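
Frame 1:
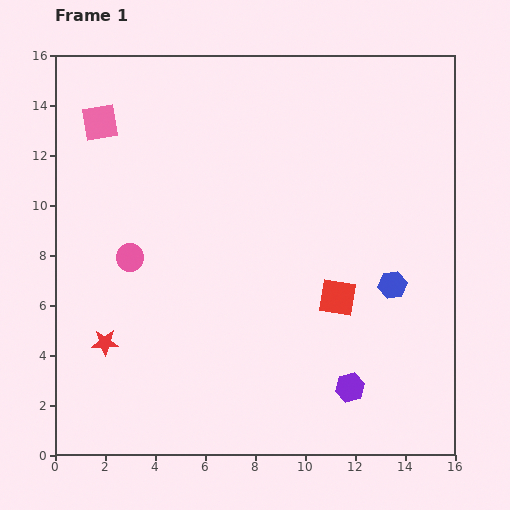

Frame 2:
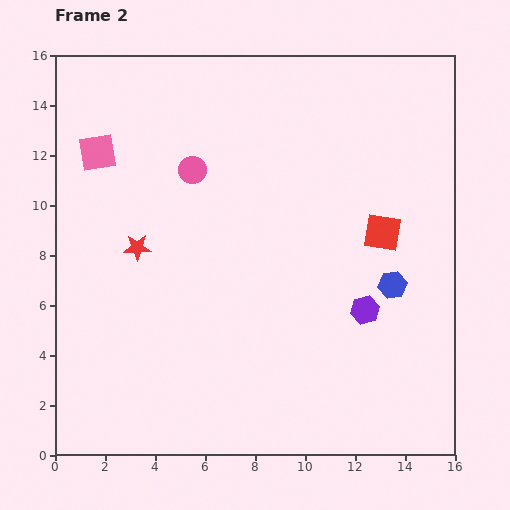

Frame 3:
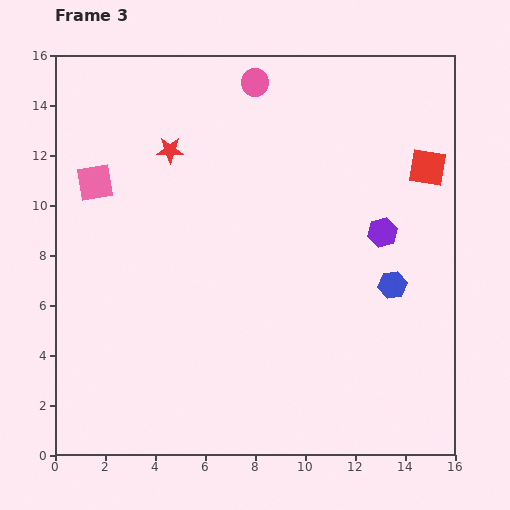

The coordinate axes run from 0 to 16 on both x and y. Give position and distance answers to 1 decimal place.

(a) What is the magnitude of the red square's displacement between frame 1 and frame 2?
3.2

The red square moved from (11.3, 6.3) to (13.1, 8.9), a distance of √(1.8² + 2.6²) ≈ 3.2.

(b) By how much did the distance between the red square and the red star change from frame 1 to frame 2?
+0.3

Distance in frame 1: 9.5. Distance in frame 2: 9.8.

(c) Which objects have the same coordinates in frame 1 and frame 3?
the blue hexagon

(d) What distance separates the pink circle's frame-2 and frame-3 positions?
4.3

The pink circle moved from (5.5, 11.4) to (8.0, 14.9), a distance of √(2.5² + 3.5²) ≈ 4.3.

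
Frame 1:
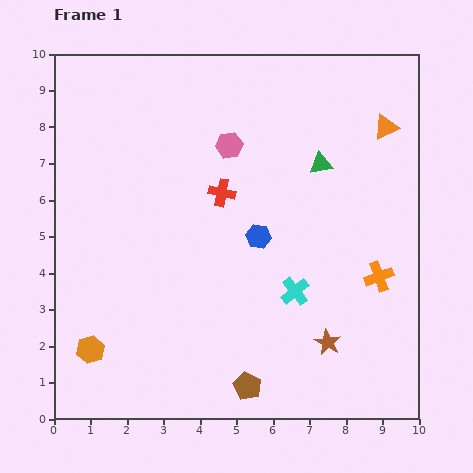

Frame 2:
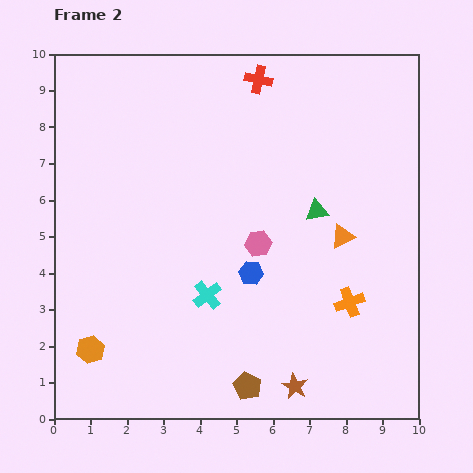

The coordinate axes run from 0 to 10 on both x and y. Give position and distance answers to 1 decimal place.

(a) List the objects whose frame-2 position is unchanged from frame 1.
the brown pentagon, the orange hexagon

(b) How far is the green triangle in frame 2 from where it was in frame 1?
1.3

The green triangle moved from (7.3, 7.0) to (7.2, 5.7), a distance of √(0.1² + 1.3²) ≈ 1.3.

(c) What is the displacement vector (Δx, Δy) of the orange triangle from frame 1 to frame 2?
(-1.2, -3.0)

The orange triangle was at (9.1, 8.0) in frame 1 and (7.9, 5.0) in frame 2.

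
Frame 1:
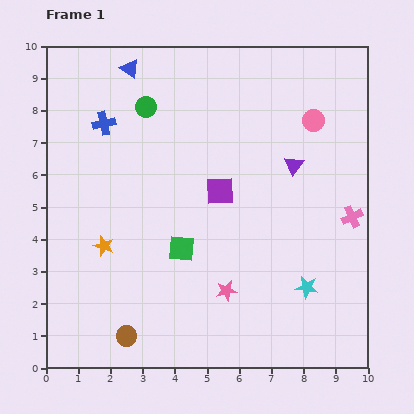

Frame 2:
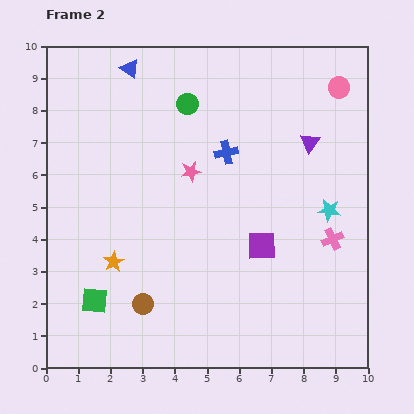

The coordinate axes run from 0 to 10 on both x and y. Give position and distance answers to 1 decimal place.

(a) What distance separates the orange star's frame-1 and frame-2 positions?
0.6

The orange star moved from (1.8, 3.8) to (2.1, 3.3), a distance of √(0.3² + 0.5²) ≈ 0.6.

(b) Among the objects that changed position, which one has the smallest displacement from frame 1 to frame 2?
the orange star

(moved 0.6)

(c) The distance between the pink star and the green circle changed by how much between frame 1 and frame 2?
-4.1

Distance in frame 1: 6.2. Distance in frame 2: 2.1.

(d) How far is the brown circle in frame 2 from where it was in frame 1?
1.1

The brown circle moved from (2.5, 1.0) to (3.0, 2.0), a distance of √(0.5² + 1.0²) ≈ 1.1.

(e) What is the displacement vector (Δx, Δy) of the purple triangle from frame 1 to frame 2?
(0.5, 0.7)

The purple triangle was at (7.7, 6.3) in frame 1 and (8.2, 7.0) in frame 2.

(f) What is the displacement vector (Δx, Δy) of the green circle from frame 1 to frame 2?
(1.3, 0.1)

The green circle was at (3.1, 8.1) in frame 1 and (4.4, 8.2) in frame 2.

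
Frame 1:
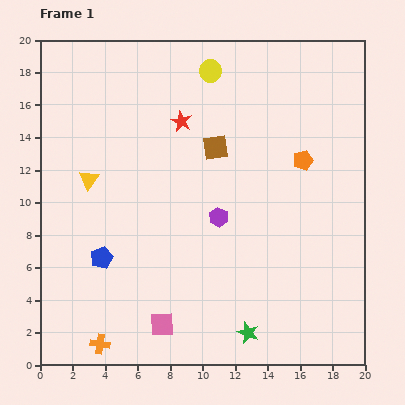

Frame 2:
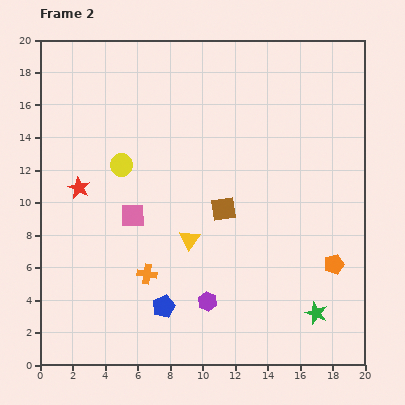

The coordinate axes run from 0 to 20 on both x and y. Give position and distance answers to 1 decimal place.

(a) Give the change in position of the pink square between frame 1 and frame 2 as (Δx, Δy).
(-1.8, 6.7)

The pink square was at (7.5, 2.5) in frame 1 and (5.7, 9.2) in frame 2.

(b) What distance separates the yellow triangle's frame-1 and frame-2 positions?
7.2

The yellow triangle moved from (3.0, 11.4) to (9.2, 7.7), a distance of √(6.2² + 3.7²) ≈ 7.2.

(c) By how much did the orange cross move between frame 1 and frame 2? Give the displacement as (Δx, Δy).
(2.9, 4.3)

The orange cross was at (3.7, 1.3) in frame 1 and (6.6, 5.6) in frame 2.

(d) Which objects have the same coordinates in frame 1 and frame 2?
none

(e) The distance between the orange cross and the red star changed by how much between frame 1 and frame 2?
-7.8

Distance in frame 1: 14.6. Distance in frame 2: 6.8.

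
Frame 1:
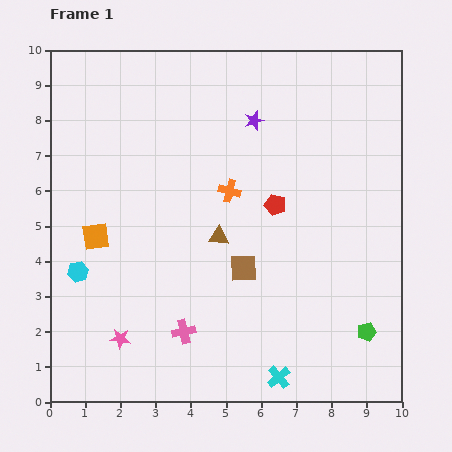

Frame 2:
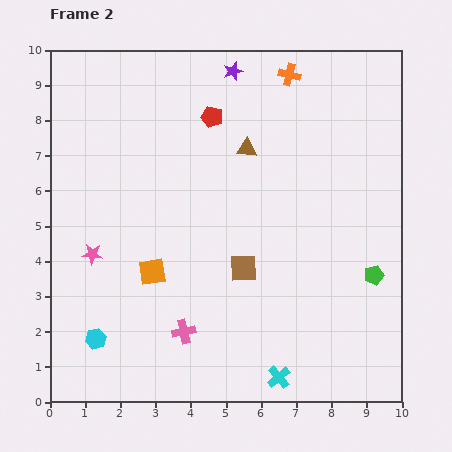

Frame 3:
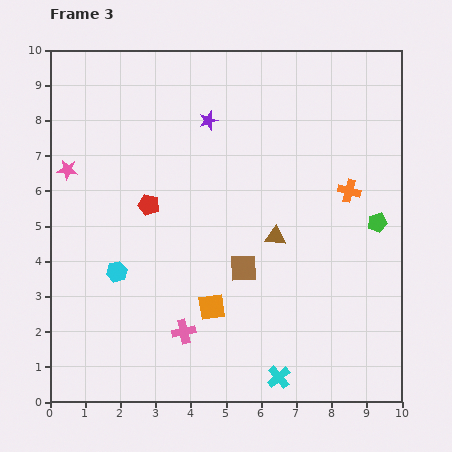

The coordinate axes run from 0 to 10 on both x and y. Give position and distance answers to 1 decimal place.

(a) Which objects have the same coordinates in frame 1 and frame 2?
the pink cross, the cyan cross, the brown square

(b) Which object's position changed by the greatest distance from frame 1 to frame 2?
the orange cross

(moved 3.7; next 3.1)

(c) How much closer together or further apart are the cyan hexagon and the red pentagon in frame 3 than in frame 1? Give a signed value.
-3.8

Distance in frame 1: 5.9. Distance in frame 3: 2.1.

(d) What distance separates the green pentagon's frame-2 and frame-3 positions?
1.5

The green pentagon moved from (9.2, 3.6) to (9.3, 5.1), a distance of √(0.1² + 1.5²) ≈ 1.5.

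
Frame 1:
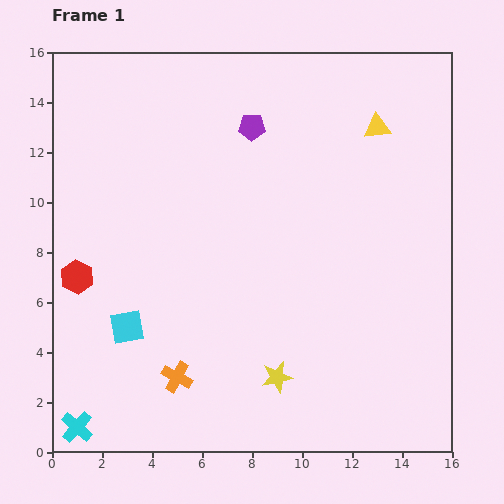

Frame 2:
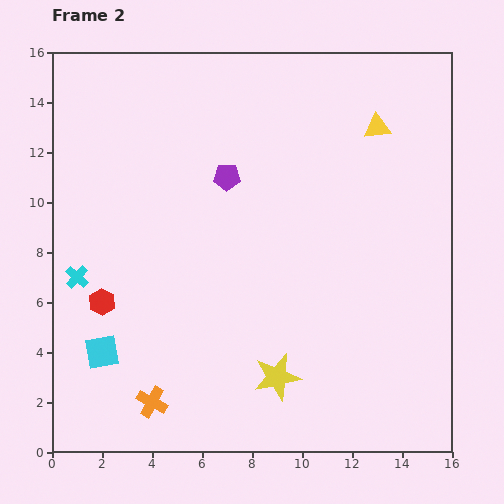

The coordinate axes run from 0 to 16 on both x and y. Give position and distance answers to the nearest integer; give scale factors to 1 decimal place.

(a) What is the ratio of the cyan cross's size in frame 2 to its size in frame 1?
0.7×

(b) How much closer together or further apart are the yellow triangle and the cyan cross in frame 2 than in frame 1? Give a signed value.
-4

Distance in frame 1: 17. Distance in frame 2: 13.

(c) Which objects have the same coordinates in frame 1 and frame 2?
the yellow triangle, the yellow star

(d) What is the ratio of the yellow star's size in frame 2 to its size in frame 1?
1.5×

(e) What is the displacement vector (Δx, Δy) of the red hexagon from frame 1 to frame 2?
(1, -1)

The red hexagon was at (1, 7) in frame 1 and (2, 6) in frame 2.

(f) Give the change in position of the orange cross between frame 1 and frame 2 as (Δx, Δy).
(-1, -1)

The orange cross was at (5, 3) in frame 1 and (4, 2) in frame 2.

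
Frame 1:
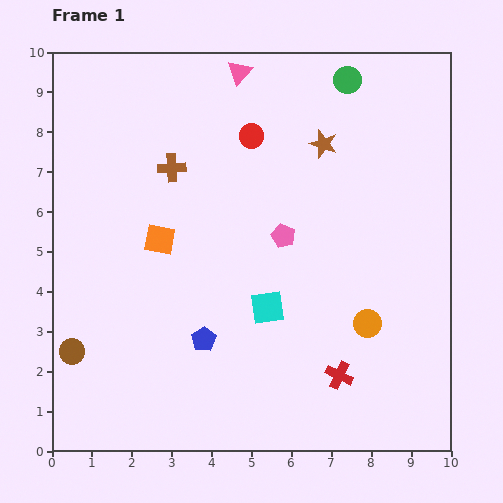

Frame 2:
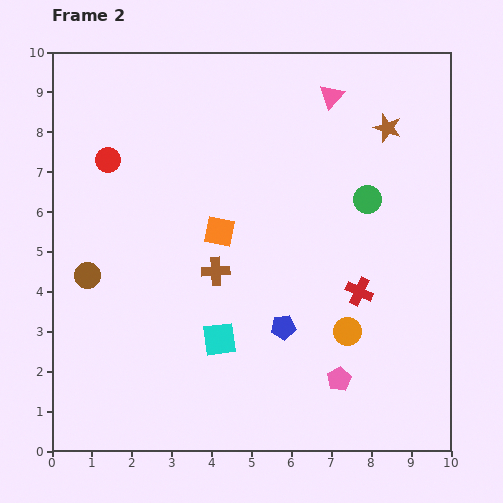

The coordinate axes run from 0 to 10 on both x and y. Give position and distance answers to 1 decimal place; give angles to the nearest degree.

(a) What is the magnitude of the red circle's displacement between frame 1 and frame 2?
3.6

The red circle moved from (5.0, 7.9) to (1.4, 7.3), a distance of √(3.6² + 0.6²) ≈ 3.6.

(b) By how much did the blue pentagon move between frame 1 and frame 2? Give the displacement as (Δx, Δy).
(2.0, 0.3)

The blue pentagon was at (3.8, 2.8) in frame 1 and (5.8, 3.1) in frame 2.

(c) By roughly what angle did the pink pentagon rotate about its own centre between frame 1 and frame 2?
19° clockwise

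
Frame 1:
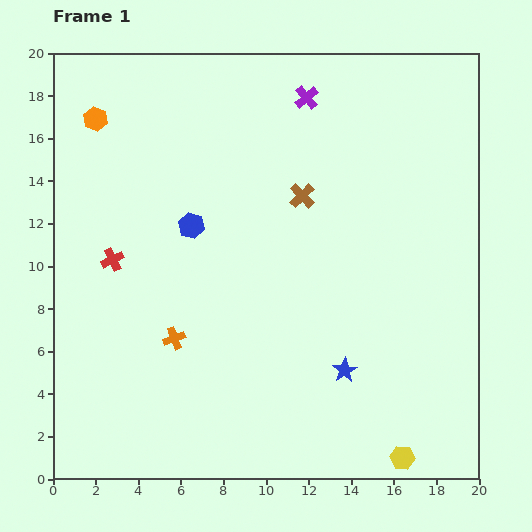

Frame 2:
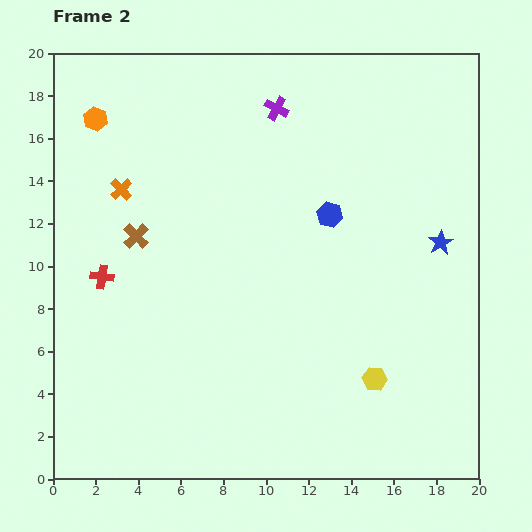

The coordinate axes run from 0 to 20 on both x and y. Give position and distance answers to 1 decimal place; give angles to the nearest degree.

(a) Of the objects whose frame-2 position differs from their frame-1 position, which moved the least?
the red cross

(moved 0.9)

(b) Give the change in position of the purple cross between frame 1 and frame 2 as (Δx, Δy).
(-1.4, -0.5)

The purple cross was at (11.9, 17.9) in frame 1 and (10.5, 17.4) in frame 2.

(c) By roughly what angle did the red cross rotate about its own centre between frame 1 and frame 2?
34° clockwise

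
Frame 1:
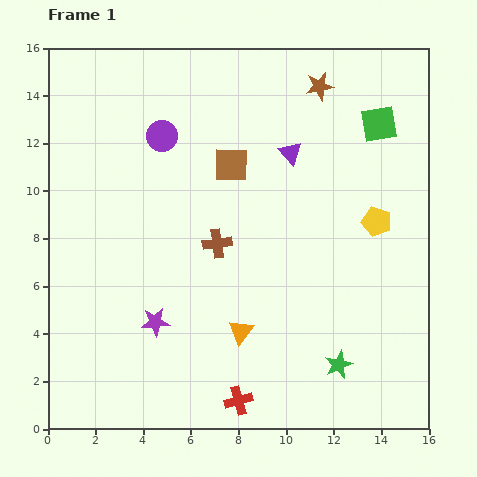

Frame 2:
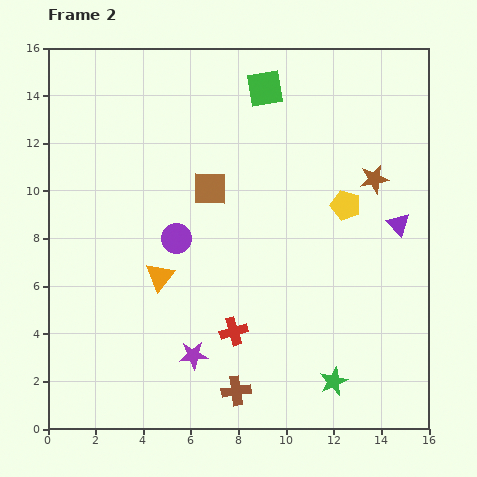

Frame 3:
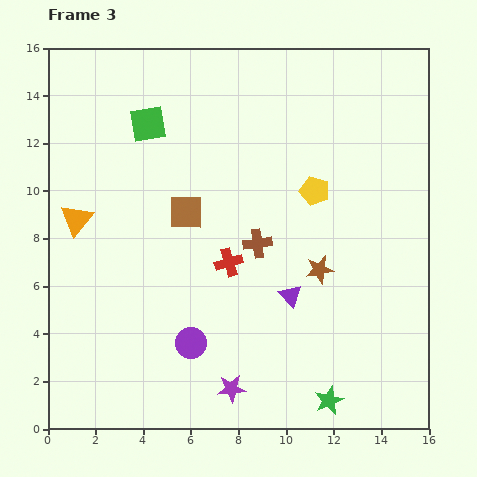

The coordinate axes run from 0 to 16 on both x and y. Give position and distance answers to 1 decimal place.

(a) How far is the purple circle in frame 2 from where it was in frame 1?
4.3

The purple circle moved from (4.8, 12.3) to (5.4, 8.0), a distance of √(0.6² + 4.3²) ≈ 4.3.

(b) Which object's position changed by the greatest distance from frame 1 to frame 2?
the brown cross

(moved 6.3; next 5.4)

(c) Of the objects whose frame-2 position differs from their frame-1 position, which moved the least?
the green star

(moved 0.7)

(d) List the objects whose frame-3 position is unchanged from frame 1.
none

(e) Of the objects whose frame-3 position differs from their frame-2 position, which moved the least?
the green star

(moved 0.8)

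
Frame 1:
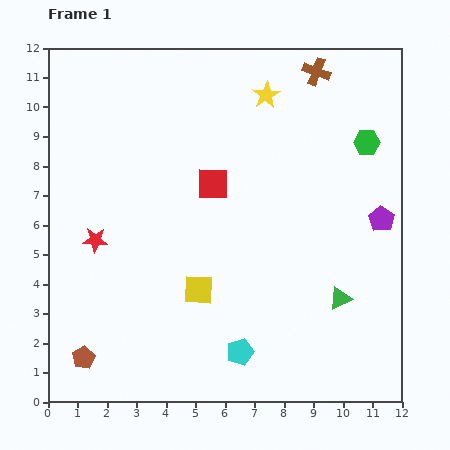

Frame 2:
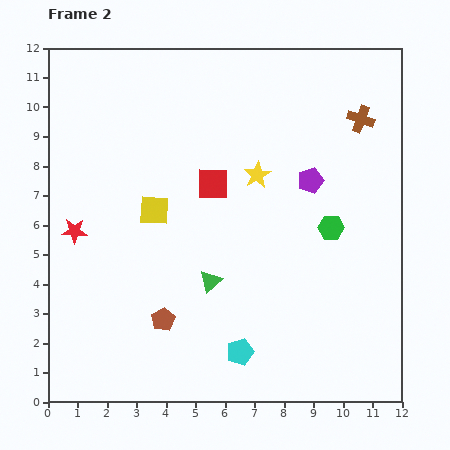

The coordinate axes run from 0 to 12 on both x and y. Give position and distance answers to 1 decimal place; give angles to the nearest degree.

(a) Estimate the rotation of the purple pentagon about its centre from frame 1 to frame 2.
22° clockwise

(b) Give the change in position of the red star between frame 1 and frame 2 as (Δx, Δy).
(-0.7, 0.3)

The red star was at (1.6, 5.5) in frame 1 and (0.9, 5.8) in frame 2.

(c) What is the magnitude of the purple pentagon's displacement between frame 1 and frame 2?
2.7

The purple pentagon moved from (11.3, 6.2) to (8.9, 7.5), a distance of √(2.4² + 1.3²) ≈ 2.7.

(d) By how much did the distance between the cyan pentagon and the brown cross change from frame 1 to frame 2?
-0.9

Distance in frame 1: 9.8. Distance in frame 2: 8.9.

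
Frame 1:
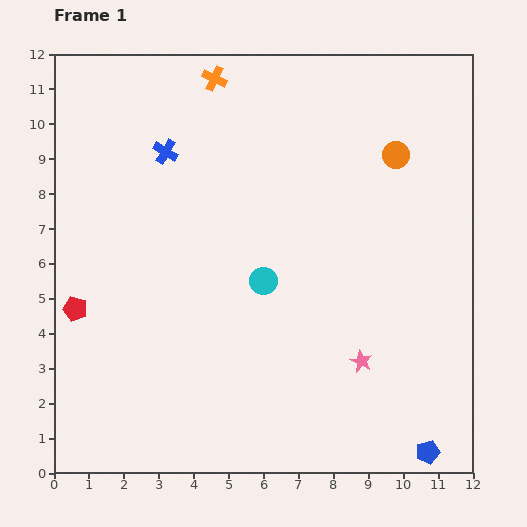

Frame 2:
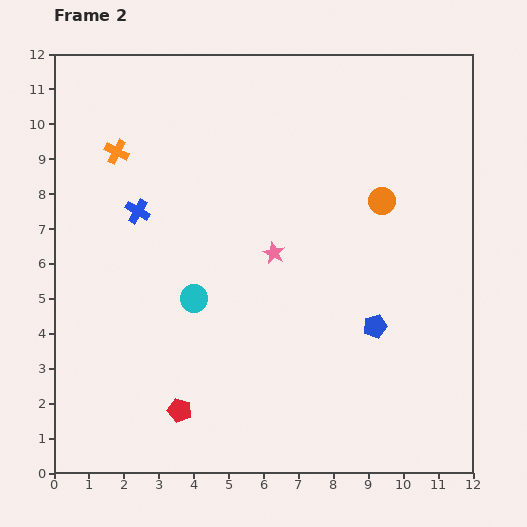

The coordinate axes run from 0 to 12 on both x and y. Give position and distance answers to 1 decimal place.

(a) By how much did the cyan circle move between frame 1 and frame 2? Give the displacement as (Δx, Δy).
(-2.0, -0.5)

The cyan circle was at (6.0, 5.5) in frame 1 and (4.0, 5.0) in frame 2.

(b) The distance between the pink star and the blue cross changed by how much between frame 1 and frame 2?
-4.1

Distance in frame 1: 8.2. Distance in frame 2: 4.1.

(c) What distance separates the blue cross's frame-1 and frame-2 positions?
1.9

The blue cross moved from (3.2, 9.2) to (2.4, 7.5), a distance of √(0.8² + 1.7²) ≈ 1.9.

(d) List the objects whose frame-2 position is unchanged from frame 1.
none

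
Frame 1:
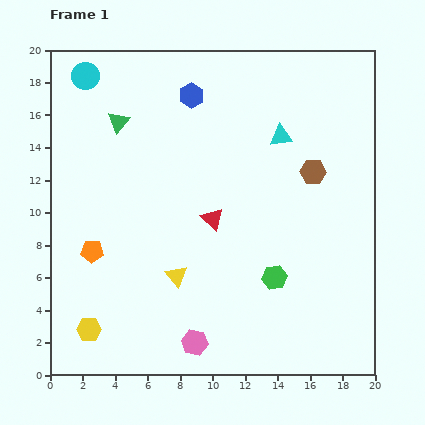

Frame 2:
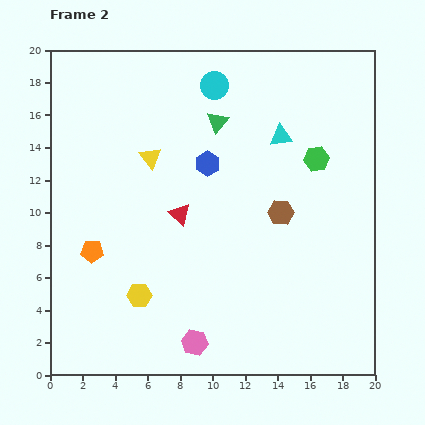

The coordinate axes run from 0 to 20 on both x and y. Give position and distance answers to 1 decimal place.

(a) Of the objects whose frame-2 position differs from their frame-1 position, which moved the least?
the red triangle

(moved 2.0)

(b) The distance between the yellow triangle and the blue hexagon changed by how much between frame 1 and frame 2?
-7.6

Distance in frame 1: 11.1. Distance in frame 2: 3.5.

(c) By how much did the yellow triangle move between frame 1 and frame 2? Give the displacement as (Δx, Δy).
(-1.6, 7.3)

The yellow triangle was at (7.8, 6.1) in frame 1 and (6.2, 13.4) in frame 2.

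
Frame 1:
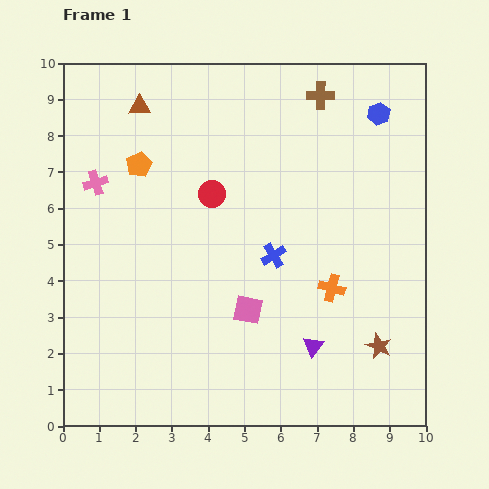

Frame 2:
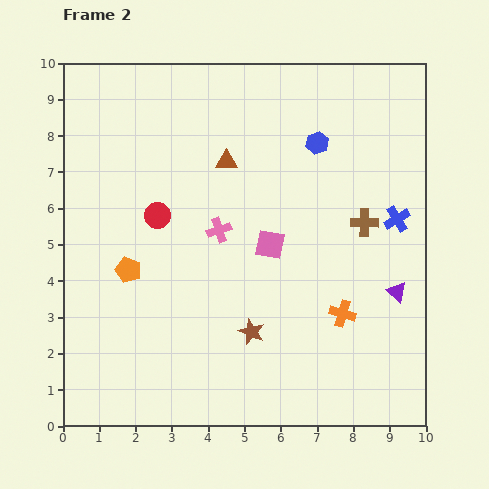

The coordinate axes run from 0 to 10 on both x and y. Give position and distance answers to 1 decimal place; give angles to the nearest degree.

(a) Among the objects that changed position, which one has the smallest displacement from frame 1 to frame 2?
the orange cross

(moved 0.8)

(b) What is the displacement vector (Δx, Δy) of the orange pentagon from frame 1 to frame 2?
(-0.3, -2.9)

The orange pentagon was at (2.1, 7.2) in frame 1 and (1.8, 4.3) in frame 2.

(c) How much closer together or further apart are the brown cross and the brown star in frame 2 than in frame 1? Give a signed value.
-2.8

Distance in frame 1: 7.1. Distance in frame 2: 4.3.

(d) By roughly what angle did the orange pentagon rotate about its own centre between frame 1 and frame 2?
24° counter-clockwise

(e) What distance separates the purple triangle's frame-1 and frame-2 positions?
2.7

The purple triangle moved from (6.9, 2.2) to (9.2, 3.7), a distance of √(2.3² + 1.5²) ≈ 2.7.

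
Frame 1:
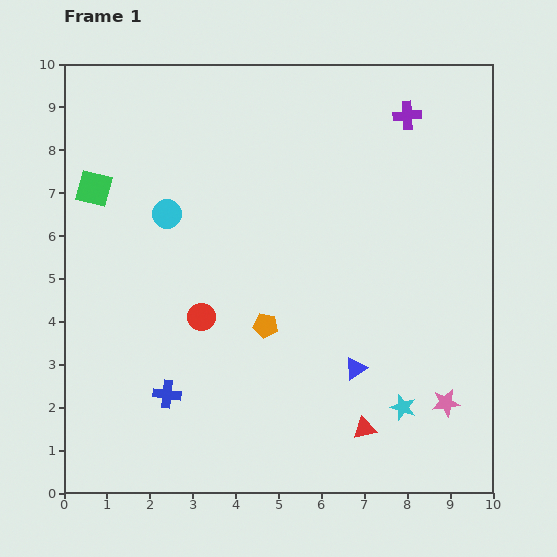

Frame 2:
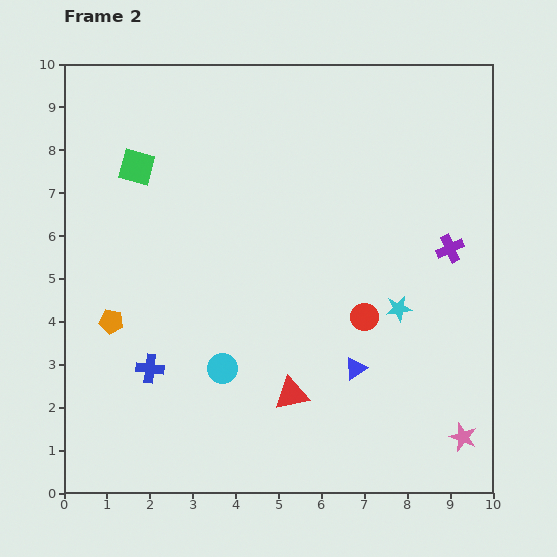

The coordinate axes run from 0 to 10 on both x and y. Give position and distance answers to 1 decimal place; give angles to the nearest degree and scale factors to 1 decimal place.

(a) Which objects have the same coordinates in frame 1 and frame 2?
the blue triangle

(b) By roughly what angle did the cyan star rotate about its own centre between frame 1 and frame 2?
28° counter-clockwise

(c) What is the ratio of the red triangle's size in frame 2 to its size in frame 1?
1.5×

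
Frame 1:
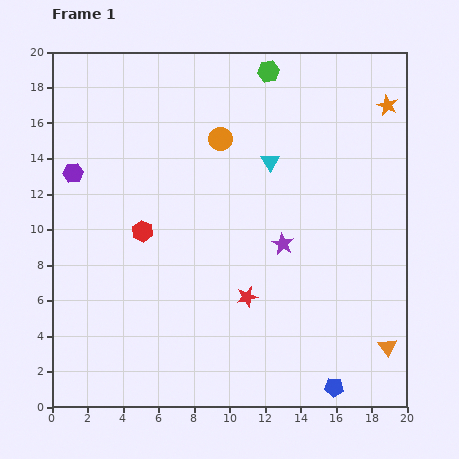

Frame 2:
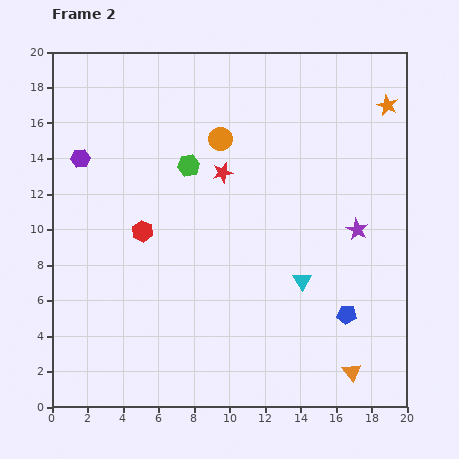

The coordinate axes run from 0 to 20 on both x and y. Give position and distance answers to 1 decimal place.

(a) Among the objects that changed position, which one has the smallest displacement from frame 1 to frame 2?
the purple hexagon

(moved 0.9)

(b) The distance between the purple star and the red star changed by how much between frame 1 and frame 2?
+4.6

Distance in frame 1: 3.6. Distance in frame 2: 8.2.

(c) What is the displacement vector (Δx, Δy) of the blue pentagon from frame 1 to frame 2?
(0.7, 4.1)

The blue pentagon was at (15.9, 1.1) in frame 1 and (16.6, 5.2) in frame 2.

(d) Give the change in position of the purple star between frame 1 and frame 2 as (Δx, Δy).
(4.2, 0.8)

The purple star was at (13.0, 9.2) in frame 1 and (17.2, 10.0) in frame 2.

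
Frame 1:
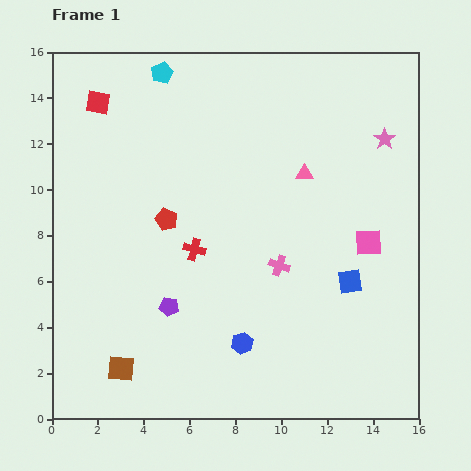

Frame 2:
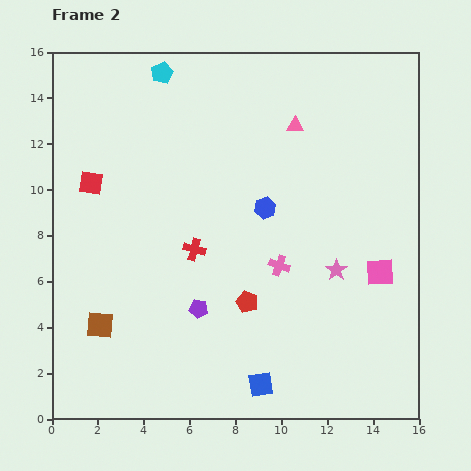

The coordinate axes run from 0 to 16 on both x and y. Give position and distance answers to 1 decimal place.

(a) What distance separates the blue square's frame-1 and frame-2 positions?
6.0

The blue square moved from (13.0, 6.0) to (9.1, 1.5), a distance of √(3.9² + 4.5²) ≈ 6.0.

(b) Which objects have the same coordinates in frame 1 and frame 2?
the pink cross, the red cross, the cyan pentagon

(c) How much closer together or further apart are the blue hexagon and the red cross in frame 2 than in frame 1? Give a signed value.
-1.0

Distance in frame 1: 4.6. Distance in frame 2: 3.6.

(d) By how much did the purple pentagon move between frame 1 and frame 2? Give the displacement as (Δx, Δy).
(1.3, -0.1)

The purple pentagon was at (5.1, 4.9) in frame 1 and (6.4, 4.8) in frame 2.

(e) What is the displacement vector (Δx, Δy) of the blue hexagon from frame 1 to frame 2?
(1.0, 5.9)

The blue hexagon was at (8.3, 3.3) in frame 1 and (9.3, 9.2) in frame 2.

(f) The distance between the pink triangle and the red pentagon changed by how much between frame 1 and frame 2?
+1.7

Distance in frame 1: 6.3. Distance in frame 2: 8.0.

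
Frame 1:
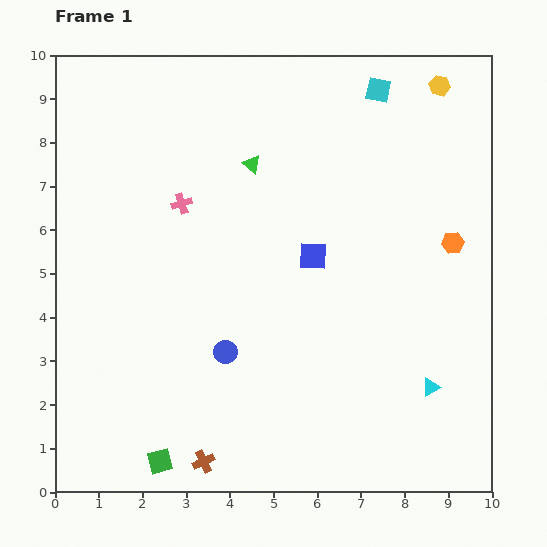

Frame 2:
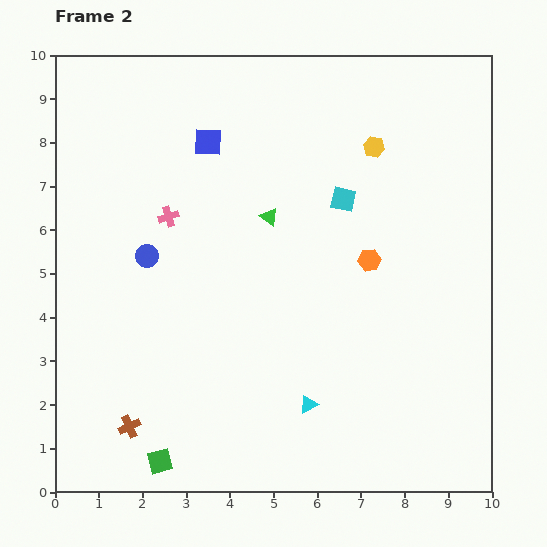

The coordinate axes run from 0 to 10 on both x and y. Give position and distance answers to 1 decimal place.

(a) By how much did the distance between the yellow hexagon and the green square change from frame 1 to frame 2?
-2.0

Distance in frame 1: 10.7. Distance in frame 2: 8.7.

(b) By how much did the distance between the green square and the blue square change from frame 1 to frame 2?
+1.5

Distance in frame 1: 5.9. Distance in frame 2: 7.4.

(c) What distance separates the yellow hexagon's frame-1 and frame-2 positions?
2.1

The yellow hexagon moved from (8.8, 9.3) to (7.3, 7.9), a distance of √(1.5² + 1.4²) ≈ 2.1.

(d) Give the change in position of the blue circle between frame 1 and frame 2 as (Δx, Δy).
(-1.8, 2.2)

The blue circle was at (3.9, 3.2) in frame 1 and (2.1, 5.4) in frame 2.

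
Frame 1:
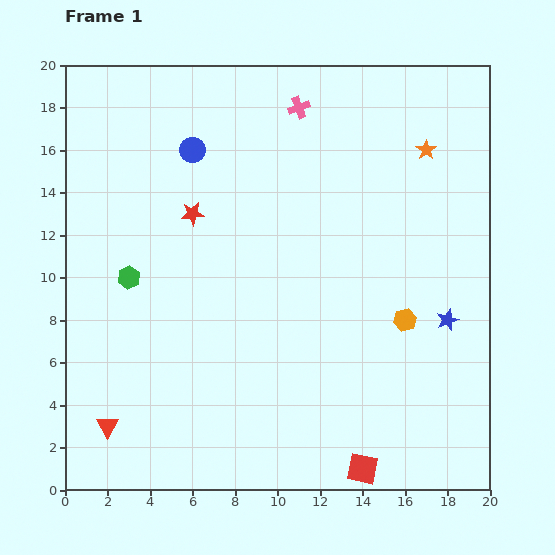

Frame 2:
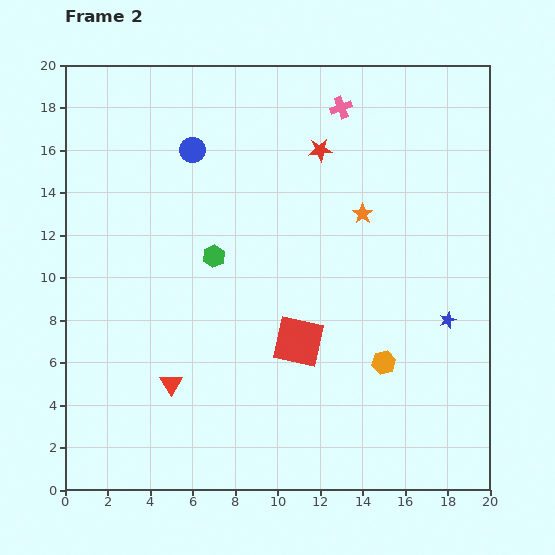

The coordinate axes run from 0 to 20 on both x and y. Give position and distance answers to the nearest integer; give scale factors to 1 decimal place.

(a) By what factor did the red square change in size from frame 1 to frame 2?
1.6×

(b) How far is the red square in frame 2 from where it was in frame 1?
7

The red square moved from (14, 1) to (11, 7), a distance of √(3² + 6²) ≈ 7.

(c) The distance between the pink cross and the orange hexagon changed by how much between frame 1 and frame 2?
+1

Distance in frame 1: 11. Distance in frame 2: 12.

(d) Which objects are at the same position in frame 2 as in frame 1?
the blue circle, the blue star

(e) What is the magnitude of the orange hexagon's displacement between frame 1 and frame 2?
2

The orange hexagon moved from (16, 8) to (15, 6), a distance of √(1² + 2²) ≈ 2.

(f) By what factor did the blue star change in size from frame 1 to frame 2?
0.7×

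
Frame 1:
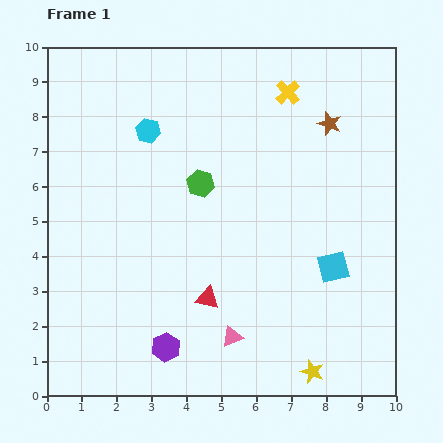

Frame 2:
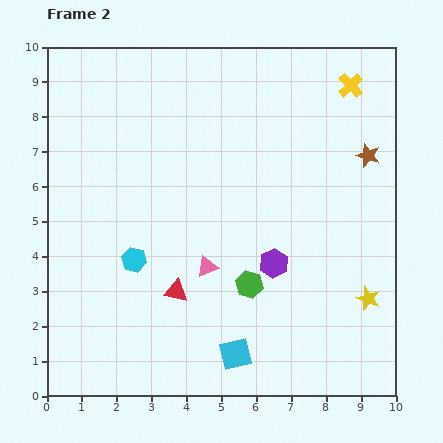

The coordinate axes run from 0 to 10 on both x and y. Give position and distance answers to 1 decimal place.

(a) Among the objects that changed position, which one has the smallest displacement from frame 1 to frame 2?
the red triangle

(moved 0.9)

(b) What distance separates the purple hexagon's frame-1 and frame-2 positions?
3.9

The purple hexagon moved from (3.4, 1.4) to (6.5, 3.8), a distance of √(3.1² + 2.4²) ≈ 3.9.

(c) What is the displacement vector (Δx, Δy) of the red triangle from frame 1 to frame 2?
(-0.9, 0.2)

The red triangle was at (4.6, 2.8) in frame 1 and (3.7, 3.0) in frame 2.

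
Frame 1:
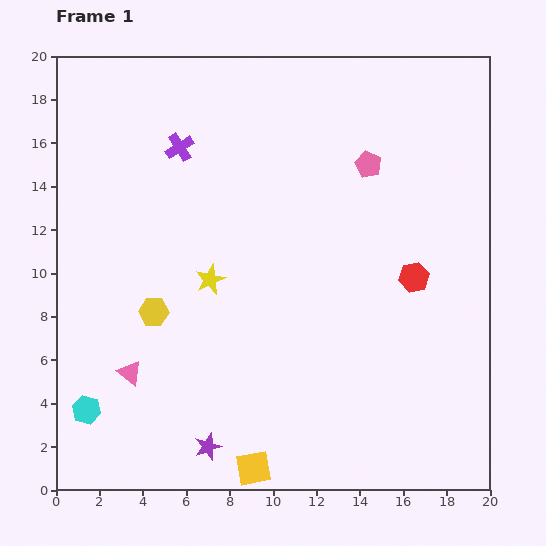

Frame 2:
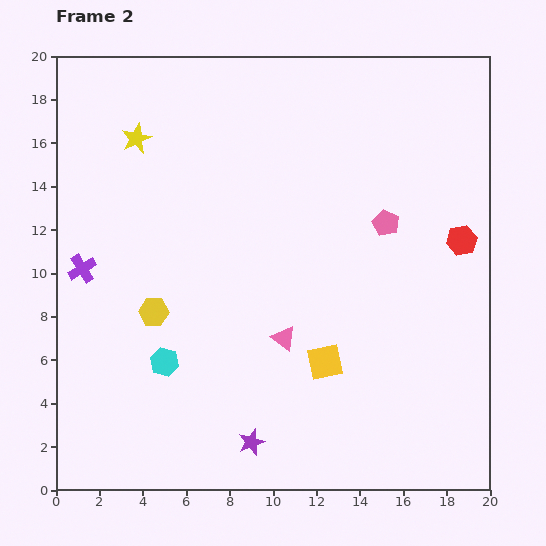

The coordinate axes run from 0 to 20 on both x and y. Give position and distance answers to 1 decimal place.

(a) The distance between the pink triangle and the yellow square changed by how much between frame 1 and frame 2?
-5.0

Distance in frame 1: 7.2. Distance in frame 2: 2.2.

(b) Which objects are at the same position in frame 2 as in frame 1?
the yellow hexagon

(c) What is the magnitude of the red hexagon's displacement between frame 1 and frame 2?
2.8

The red hexagon moved from (16.5, 9.8) to (18.7, 11.5), a distance of √(2.2² + 1.7²) ≈ 2.8.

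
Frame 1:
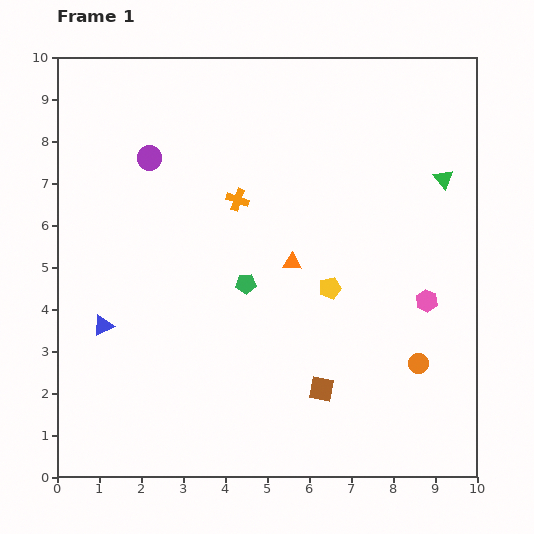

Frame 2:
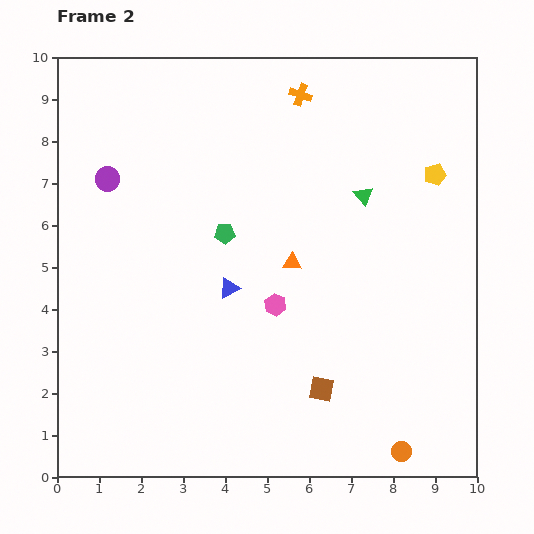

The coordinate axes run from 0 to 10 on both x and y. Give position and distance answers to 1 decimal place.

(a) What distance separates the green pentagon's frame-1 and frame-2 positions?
1.3

The green pentagon moved from (4.5, 4.6) to (4.0, 5.8), a distance of √(0.5² + 1.2²) ≈ 1.3.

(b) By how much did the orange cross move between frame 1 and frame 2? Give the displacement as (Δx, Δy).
(1.5, 2.5)

The orange cross was at (4.3, 6.6) in frame 1 and (5.8, 9.1) in frame 2.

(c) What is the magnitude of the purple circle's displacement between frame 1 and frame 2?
1.1

The purple circle moved from (2.2, 7.6) to (1.2, 7.1), a distance of √(1.0² + 0.5²) ≈ 1.1.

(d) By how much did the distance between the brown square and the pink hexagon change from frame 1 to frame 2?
-1.0

Distance in frame 1: 3.3. Distance in frame 2: 2.3.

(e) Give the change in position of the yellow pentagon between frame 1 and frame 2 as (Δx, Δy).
(2.5, 2.7)

The yellow pentagon was at (6.5, 4.5) in frame 1 and (9.0, 7.2) in frame 2.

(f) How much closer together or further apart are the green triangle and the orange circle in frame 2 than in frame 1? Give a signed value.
+1.8

Distance in frame 1: 4.4. Distance in frame 2: 6.2.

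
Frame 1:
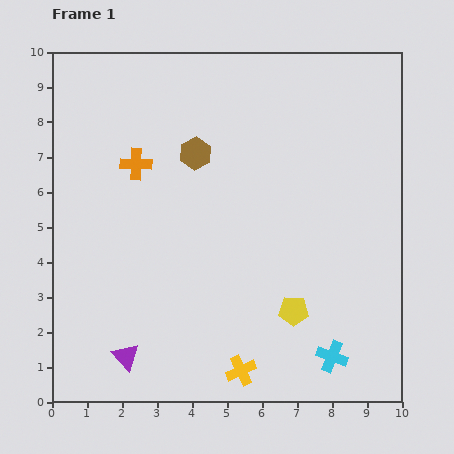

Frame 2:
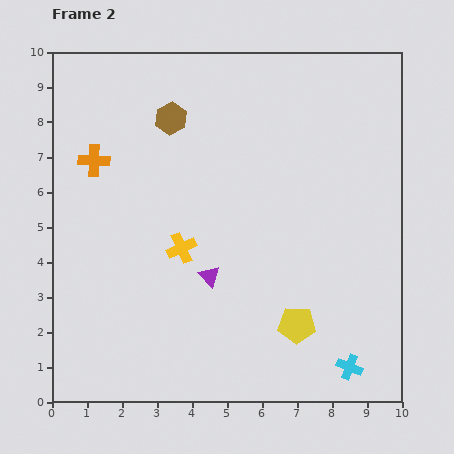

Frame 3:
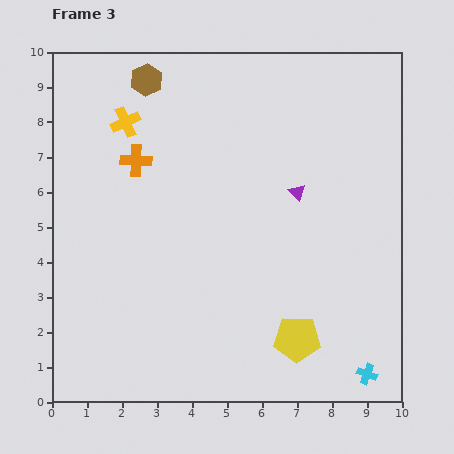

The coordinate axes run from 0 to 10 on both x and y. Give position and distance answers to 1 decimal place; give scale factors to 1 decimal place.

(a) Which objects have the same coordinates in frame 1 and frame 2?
none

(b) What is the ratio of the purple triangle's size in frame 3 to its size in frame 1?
0.6×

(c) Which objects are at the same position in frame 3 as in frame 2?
none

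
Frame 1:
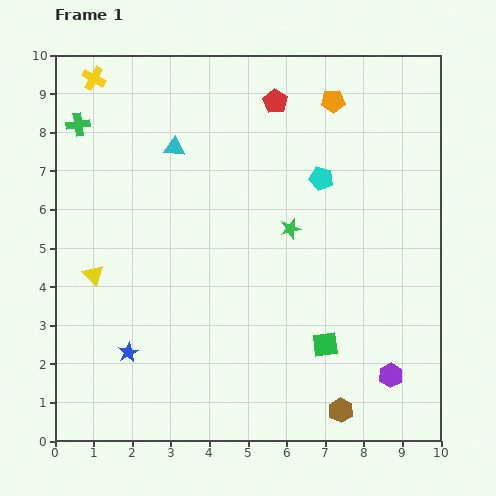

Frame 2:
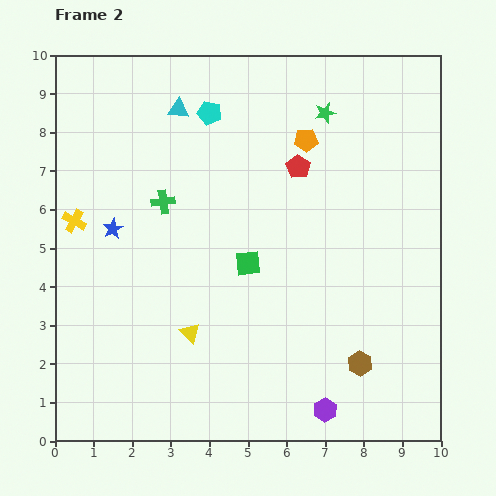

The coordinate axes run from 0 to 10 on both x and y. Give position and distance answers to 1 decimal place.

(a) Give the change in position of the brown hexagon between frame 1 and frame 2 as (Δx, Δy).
(0.5, 1.2)

The brown hexagon was at (7.4, 0.8) in frame 1 and (7.9, 2.0) in frame 2.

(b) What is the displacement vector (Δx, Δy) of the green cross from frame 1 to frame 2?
(2.2, -2.0)

The green cross was at (0.6, 8.2) in frame 1 and (2.8, 6.2) in frame 2.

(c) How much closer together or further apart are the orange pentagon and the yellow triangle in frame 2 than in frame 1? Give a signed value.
-1.9

Distance in frame 1: 7.7. Distance in frame 2: 5.8.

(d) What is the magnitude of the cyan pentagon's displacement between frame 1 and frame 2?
3.4

The cyan pentagon moved from (6.9, 6.8) to (4.0, 8.5), a distance of √(2.9² + 1.7²) ≈ 3.4.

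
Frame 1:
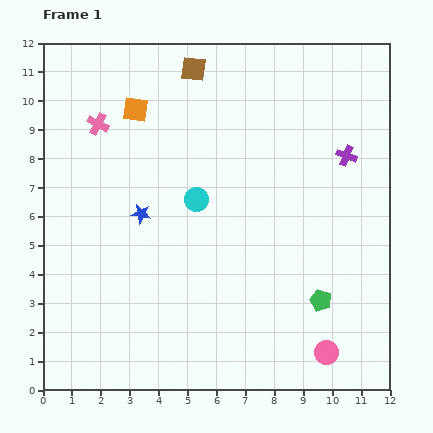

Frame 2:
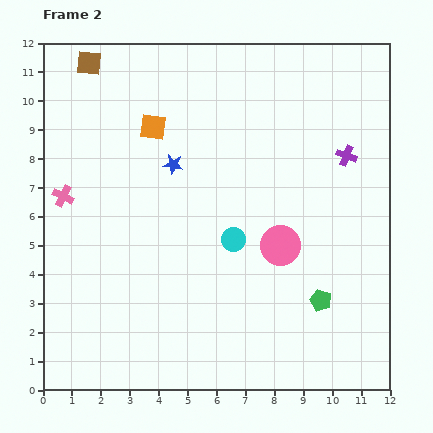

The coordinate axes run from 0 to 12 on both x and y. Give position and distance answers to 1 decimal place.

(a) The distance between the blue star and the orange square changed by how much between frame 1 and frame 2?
-2.1

Distance in frame 1: 3.6. Distance in frame 2: 1.5.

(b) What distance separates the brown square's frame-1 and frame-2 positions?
3.6

The brown square moved from (5.2, 11.1) to (1.6, 11.3), a distance of √(3.6² + 0.2²) ≈ 3.6.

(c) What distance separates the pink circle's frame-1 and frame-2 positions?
4.0

The pink circle moved from (9.8, 1.3) to (8.2, 5.0), a distance of √(1.6² + 3.7²) ≈ 4.0.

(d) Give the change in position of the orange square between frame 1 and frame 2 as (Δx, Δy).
(0.6, -0.6)

The orange square was at (3.2, 9.7) in frame 1 and (3.8, 9.1) in frame 2.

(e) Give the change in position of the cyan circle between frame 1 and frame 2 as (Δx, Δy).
(1.3, -1.4)

The cyan circle was at (5.3, 6.6) in frame 1 and (6.6, 5.2) in frame 2.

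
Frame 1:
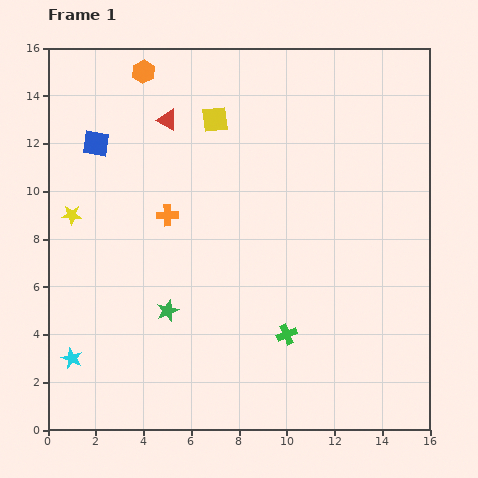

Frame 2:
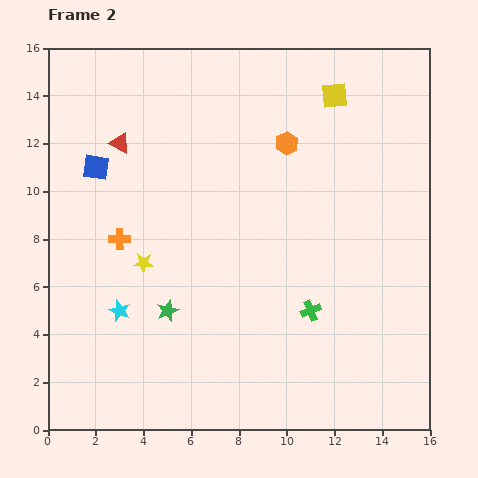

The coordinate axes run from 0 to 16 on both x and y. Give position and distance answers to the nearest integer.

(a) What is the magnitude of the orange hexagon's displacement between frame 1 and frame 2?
7

The orange hexagon moved from (4, 15) to (10, 12), a distance of √(6² + 3²) ≈ 7.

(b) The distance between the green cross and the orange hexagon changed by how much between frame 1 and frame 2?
-6

Distance in frame 1: 13. Distance in frame 2: 7.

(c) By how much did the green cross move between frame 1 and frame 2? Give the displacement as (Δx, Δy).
(1, 1)

The green cross was at (10, 4) in frame 1 and (11, 5) in frame 2.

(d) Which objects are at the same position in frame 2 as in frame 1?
the green star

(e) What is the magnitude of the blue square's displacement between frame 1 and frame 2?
1

The blue square moved from (2, 12) to (2, 11), a distance of √(0² + 1²) ≈ 1.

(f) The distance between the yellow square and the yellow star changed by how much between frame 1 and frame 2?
+4

Distance in frame 1: 7. Distance in frame 2: 11.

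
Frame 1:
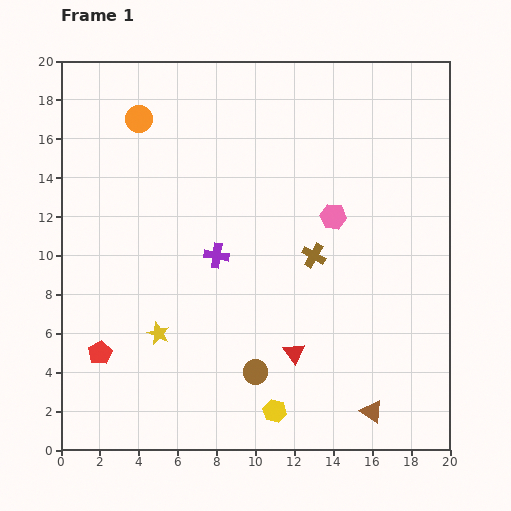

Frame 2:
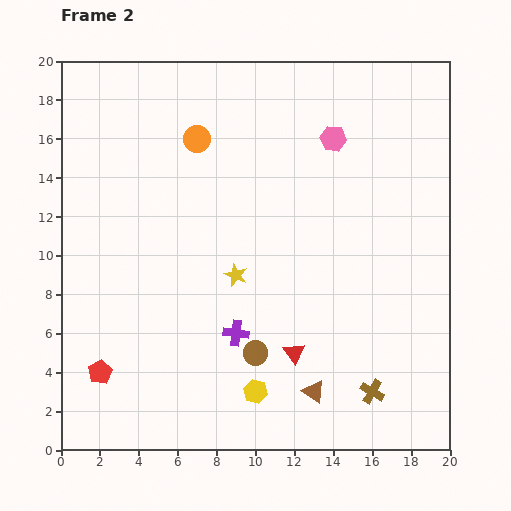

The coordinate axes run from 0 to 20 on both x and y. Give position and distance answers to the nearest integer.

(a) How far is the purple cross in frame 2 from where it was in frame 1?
4

The purple cross moved from (8, 10) to (9, 6), a distance of √(1² + 4²) ≈ 4.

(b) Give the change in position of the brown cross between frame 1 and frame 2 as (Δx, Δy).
(3, -7)

The brown cross was at (13, 10) in frame 1 and (16, 3) in frame 2.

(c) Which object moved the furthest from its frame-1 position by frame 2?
the brown cross

(moved 8; next 5)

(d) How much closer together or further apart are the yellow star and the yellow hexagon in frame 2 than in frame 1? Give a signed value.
-1

Distance in frame 1: 7. Distance in frame 2: 6.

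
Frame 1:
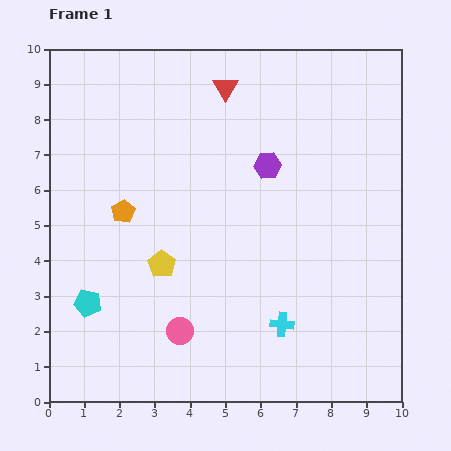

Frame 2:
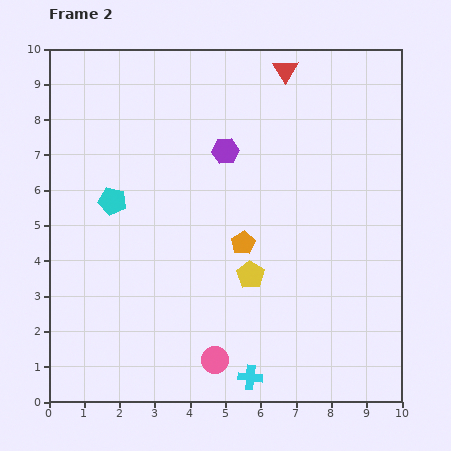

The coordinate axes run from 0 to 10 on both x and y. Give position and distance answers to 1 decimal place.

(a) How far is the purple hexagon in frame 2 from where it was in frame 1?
1.3

The purple hexagon moved from (6.2, 6.7) to (5.0, 7.1), a distance of √(1.2² + 0.4²) ≈ 1.3.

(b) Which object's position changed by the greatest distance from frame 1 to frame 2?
the orange pentagon

(moved 3.5; next 3.0)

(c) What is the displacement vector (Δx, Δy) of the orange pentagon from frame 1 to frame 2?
(3.4, -0.9)

The orange pentagon was at (2.1, 5.4) in frame 1 and (5.5, 4.5) in frame 2.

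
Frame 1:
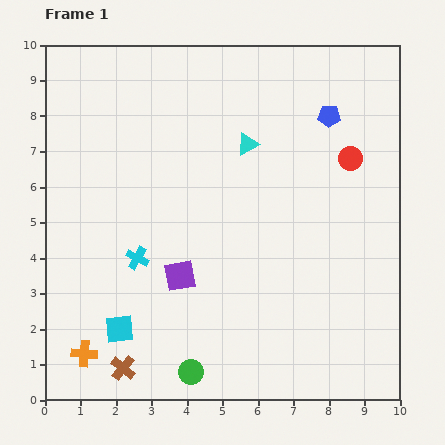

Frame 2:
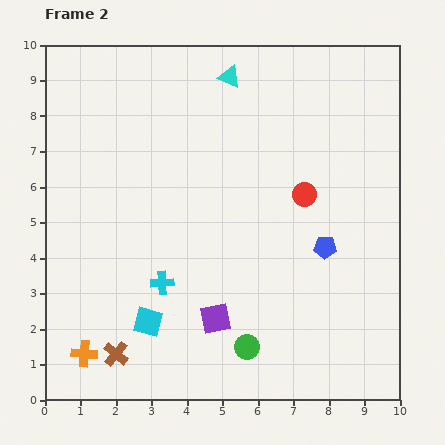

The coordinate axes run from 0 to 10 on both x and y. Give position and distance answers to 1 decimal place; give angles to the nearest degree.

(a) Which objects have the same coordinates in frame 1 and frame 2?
the orange cross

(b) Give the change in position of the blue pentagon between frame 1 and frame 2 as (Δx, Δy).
(-0.1, -3.7)

The blue pentagon was at (8.0, 8.0) in frame 1 and (7.9, 4.3) in frame 2.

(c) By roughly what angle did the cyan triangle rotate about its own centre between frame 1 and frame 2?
49° clockwise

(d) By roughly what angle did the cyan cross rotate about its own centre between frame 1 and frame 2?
32° counter-clockwise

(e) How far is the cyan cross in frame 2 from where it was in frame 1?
1.0

The cyan cross moved from (2.6, 4.0) to (3.3, 3.3), a distance of √(0.7² + 0.7²) ≈ 1.0.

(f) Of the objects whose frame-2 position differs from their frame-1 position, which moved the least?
the brown cross

(moved 0.4)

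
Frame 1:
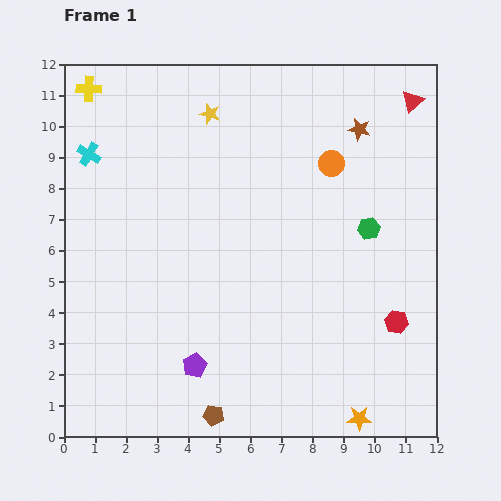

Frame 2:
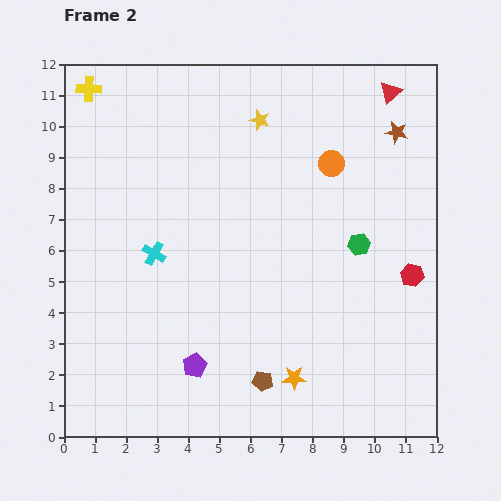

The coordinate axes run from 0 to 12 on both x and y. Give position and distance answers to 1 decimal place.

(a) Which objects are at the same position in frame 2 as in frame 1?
the yellow cross, the purple pentagon, the orange circle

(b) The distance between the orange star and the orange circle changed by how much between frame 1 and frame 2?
-1.2

Distance in frame 1: 8.2. Distance in frame 2: 7.0.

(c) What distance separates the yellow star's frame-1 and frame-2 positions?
1.6

The yellow star moved from (4.7, 10.4) to (6.3, 10.2), a distance of √(1.6² + 0.2²) ≈ 1.6.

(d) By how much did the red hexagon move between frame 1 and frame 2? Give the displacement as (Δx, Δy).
(0.5, 1.5)

The red hexagon was at (10.7, 3.7) in frame 1 and (11.2, 5.2) in frame 2.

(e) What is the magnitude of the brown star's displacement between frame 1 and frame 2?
1.2

The brown star moved from (9.5, 9.9) to (10.7, 9.8), a distance of √(1.2² + 0.1²) ≈ 1.2.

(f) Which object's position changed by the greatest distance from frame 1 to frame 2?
the cyan cross

(moved 3.8; next 2.5)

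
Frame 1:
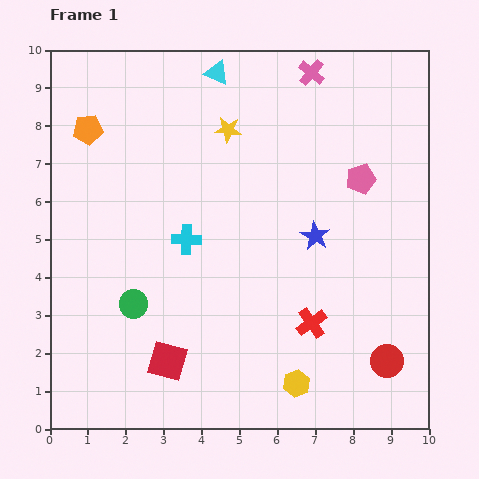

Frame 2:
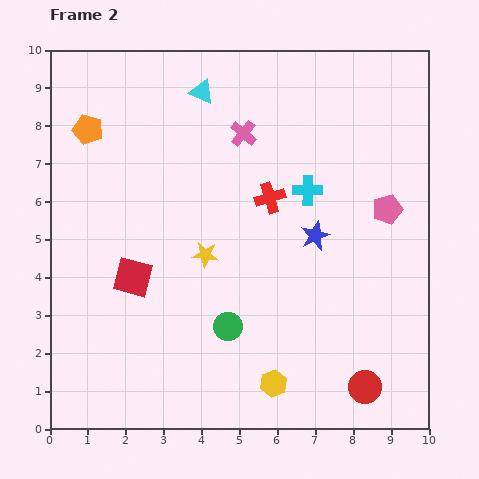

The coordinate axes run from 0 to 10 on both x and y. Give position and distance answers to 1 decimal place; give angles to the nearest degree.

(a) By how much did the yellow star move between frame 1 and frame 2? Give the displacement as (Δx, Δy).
(-0.6, -3.3)

The yellow star was at (4.7, 7.9) in frame 1 and (4.1, 4.6) in frame 2.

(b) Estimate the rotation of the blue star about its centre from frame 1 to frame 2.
19° clockwise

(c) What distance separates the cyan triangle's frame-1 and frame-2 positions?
0.6

The cyan triangle moved from (4.4, 9.4) to (4.0, 8.9), a distance of √(0.4² + 0.5²) ≈ 0.6.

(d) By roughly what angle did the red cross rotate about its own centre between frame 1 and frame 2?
18° clockwise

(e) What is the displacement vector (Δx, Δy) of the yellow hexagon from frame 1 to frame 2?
(-0.6, 0.0)

The yellow hexagon was at (6.5, 1.2) in frame 1 and (5.9, 1.2) in frame 2.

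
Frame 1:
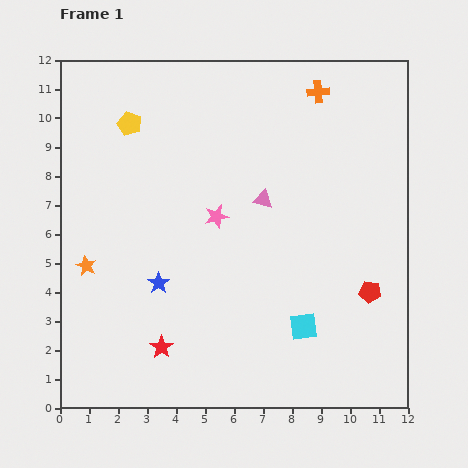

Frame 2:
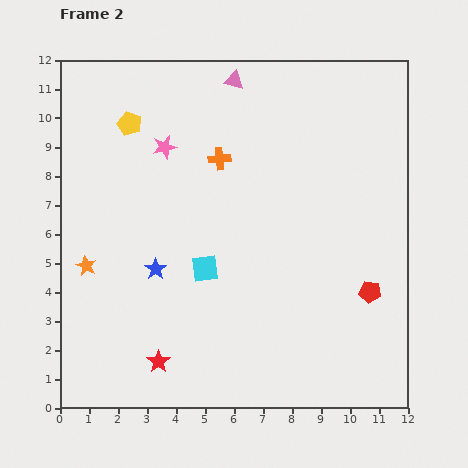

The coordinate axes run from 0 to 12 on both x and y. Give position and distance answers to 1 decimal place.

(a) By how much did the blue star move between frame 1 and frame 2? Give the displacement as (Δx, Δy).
(-0.1, 0.5)

The blue star was at (3.4, 4.3) in frame 1 and (3.3, 4.8) in frame 2.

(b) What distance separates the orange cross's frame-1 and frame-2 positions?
4.1

The orange cross moved from (8.9, 10.9) to (5.5, 8.6), a distance of √(3.4² + 2.3²) ≈ 4.1.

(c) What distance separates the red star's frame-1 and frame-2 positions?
0.5

The red star moved from (3.5, 2.1) to (3.4, 1.6), a distance of √(0.1² + 0.5²) ≈ 0.5.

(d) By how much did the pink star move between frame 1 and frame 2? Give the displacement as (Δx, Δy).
(-1.8, 2.4)

The pink star was at (5.4, 6.6) in frame 1 and (3.6, 9.0) in frame 2.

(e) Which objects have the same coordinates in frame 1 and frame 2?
the yellow pentagon, the orange star, the red pentagon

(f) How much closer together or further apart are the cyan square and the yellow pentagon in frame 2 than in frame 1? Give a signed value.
-3.6

Distance in frame 1: 9.2. Distance in frame 2: 5.6.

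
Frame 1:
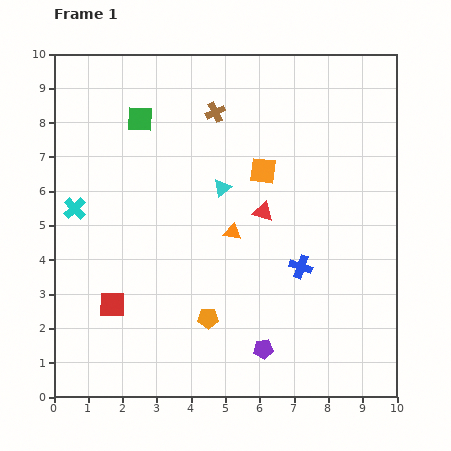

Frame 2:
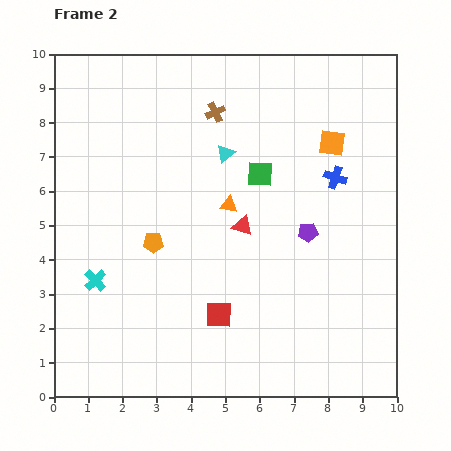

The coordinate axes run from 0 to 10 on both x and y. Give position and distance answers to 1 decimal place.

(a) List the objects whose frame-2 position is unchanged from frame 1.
the brown cross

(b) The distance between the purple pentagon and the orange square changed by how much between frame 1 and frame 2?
-2.5

Distance in frame 1: 5.2. Distance in frame 2: 2.7.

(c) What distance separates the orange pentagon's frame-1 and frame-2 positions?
2.7

The orange pentagon moved from (4.5, 2.3) to (2.9, 4.5), a distance of √(1.6² + 2.2²) ≈ 2.7.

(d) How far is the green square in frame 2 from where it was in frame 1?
3.8

The green square moved from (2.5, 8.1) to (6.0, 6.5), a distance of √(3.5² + 1.6²) ≈ 3.8.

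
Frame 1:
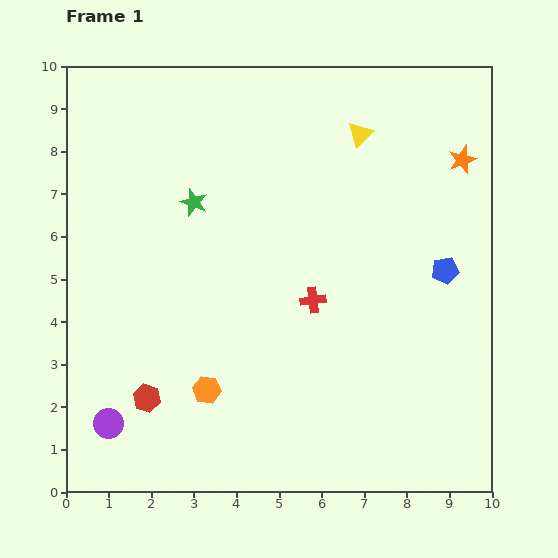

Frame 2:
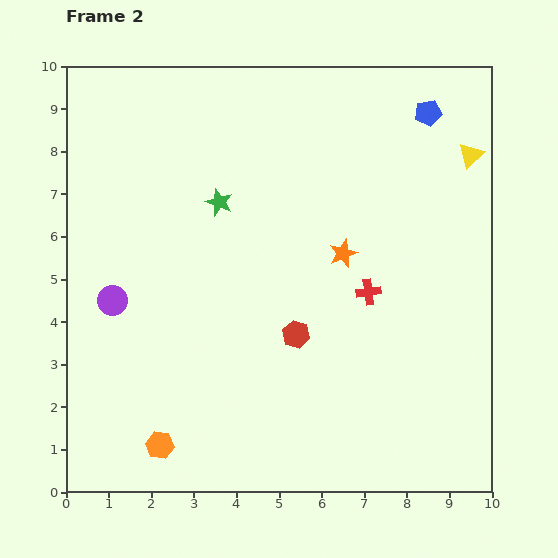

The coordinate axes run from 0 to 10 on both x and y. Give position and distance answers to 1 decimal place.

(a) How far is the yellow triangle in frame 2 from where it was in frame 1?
2.6

The yellow triangle moved from (6.9, 8.4) to (9.5, 7.9), a distance of √(2.6² + 0.5²) ≈ 2.6.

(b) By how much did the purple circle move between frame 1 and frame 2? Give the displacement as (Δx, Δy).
(0.1, 2.9)

The purple circle was at (1.0, 1.6) in frame 1 and (1.1, 4.5) in frame 2.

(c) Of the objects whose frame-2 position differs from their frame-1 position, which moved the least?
the green star

(moved 0.6)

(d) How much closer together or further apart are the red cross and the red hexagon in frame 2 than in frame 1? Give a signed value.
-2.5

Distance in frame 1: 4.5. Distance in frame 2: 2.0.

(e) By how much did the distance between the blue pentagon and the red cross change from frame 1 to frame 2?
+1.2

Distance in frame 1: 3.2. Distance in frame 2: 4.4.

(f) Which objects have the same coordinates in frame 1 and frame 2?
none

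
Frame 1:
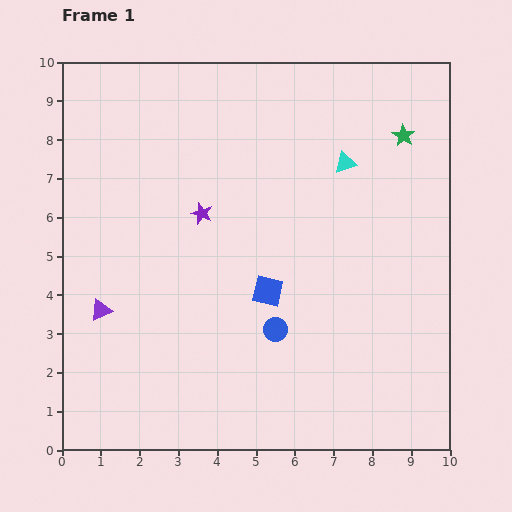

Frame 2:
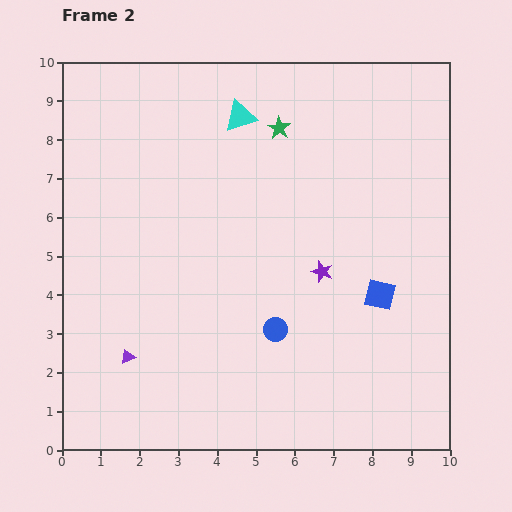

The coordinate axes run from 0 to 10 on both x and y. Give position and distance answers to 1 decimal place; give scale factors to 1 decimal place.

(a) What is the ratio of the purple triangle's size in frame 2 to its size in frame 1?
0.7×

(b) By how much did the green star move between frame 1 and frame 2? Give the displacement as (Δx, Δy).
(-3.2, 0.2)

The green star was at (8.8, 8.1) in frame 1 and (5.6, 8.3) in frame 2.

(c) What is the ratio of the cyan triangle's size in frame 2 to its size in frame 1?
1.5×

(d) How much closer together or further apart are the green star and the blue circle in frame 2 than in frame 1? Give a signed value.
-0.8

Distance in frame 1: 6.0. Distance in frame 2: 5.2.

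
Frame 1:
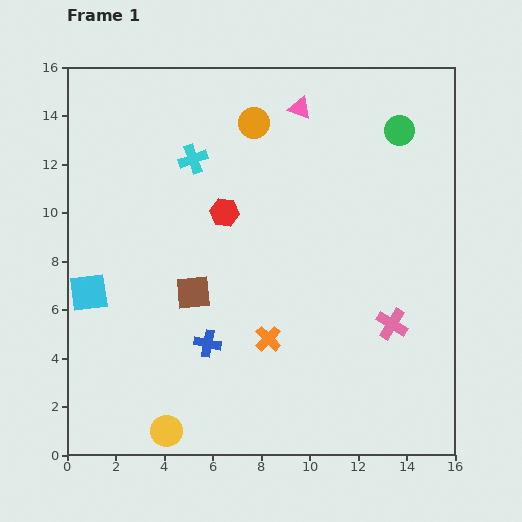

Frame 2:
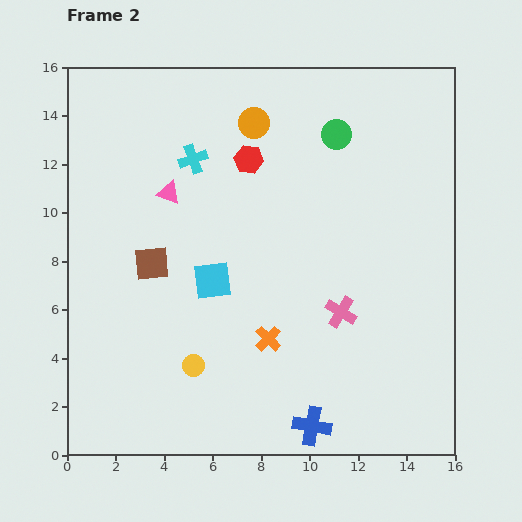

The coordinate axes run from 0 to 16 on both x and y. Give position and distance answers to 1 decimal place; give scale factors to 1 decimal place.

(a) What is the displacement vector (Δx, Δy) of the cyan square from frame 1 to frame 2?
(5.1, 0.5)

The cyan square was at (0.9, 6.7) in frame 1 and (6.0, 7.2) in frame 2.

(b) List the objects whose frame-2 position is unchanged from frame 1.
the cyan cross, the orange cross, the orange circle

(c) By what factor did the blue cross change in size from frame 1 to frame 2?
1.4×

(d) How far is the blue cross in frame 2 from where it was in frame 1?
5.5

The blue cross moved from (5.8, 4.6) to (10.1, 1.2), a distance of √(4.3² + 3.4²) ≈ 5.5.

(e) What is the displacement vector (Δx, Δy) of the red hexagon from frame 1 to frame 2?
(1.0, 2.2)

The red hexagon was at (6.5, 10.0) in frame 1 and (7.5, 12.2) in frame 2.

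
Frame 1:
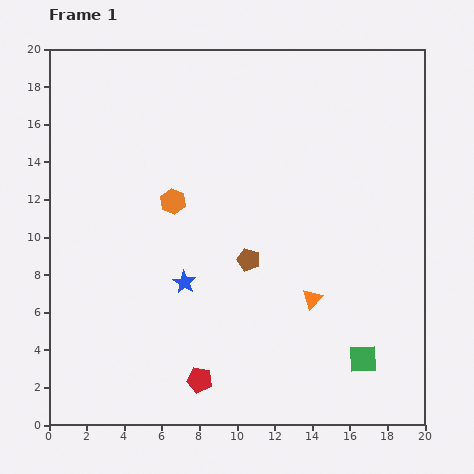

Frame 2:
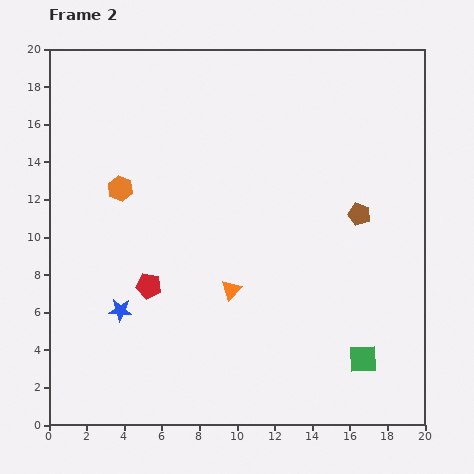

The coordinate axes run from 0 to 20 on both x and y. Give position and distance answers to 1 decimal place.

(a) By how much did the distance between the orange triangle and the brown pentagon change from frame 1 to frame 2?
+3.9

Distance in frame 1: 4.0. Distance in frame 2: 7.9.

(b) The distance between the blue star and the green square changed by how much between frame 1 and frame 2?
+2.9

Distance in frame 1: 10.3. Distance in frame 2: 13.2.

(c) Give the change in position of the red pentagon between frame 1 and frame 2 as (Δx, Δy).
(-2.7, 5.0)

The red pentagon was at (8.0, 2.4) in frame 1 and (5.3, 7.4) in frame 2.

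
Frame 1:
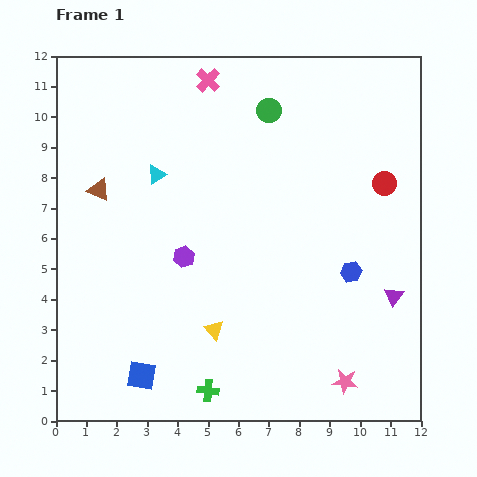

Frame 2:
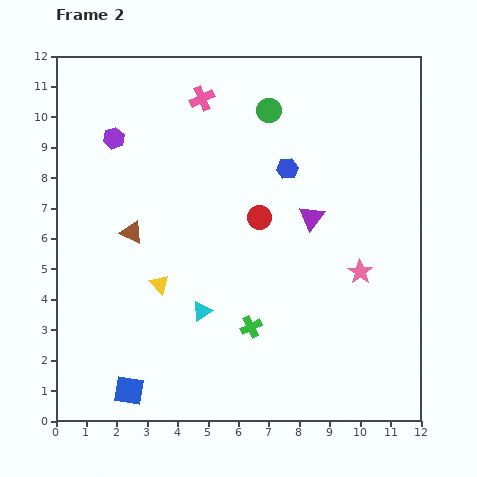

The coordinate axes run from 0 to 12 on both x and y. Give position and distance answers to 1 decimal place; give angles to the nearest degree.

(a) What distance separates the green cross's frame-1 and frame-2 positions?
2.5

The green cross moved from (5.0, 1.0) to (6.4, 3.1), a distance of √(1.4² + 2.1²) ≈ 2.5.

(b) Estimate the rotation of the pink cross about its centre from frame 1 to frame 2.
22° clockwise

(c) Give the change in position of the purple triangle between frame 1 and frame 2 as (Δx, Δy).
(-2.7, 2.6)

The purple triangle was at (11.1, 4.1) in frame 1 and (8.4, 6.7) in frame 2.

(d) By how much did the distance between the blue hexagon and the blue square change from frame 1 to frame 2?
+1.3

Distance in frame 1: 7.7. Distance in frame 2: 9.0.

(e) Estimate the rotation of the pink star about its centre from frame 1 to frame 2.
28° clockwise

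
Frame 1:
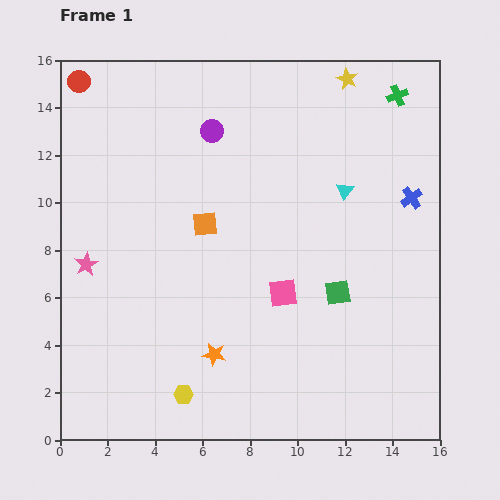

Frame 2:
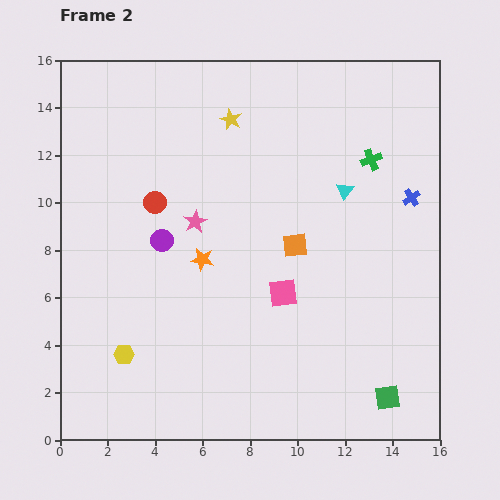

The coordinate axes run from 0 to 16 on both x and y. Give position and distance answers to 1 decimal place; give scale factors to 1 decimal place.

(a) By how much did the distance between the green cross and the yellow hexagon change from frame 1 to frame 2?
-2.3

Distance in frame 1: 15.5. Distance in frame 2: 13.2.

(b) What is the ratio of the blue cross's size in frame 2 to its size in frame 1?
0.8×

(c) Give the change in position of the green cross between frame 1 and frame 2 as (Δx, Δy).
(-1.1, -2.7)

The green cross was at (14.2, 14.5) in frame 1 and (13.1, 11.8) in frame 2.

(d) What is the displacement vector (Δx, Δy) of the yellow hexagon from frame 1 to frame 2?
(-2.5, 1.7)

The yellow hexagon was at (5.2, 1.9) in frame 1 and (2.7, 3.6) in frame 2.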